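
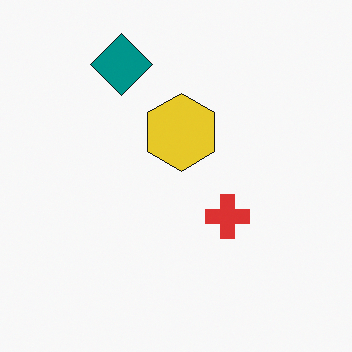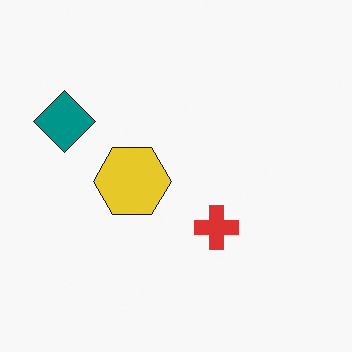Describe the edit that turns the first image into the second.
The transformation is: transposed (reflected across the top-left ↔ bottom-right diagonal).

Shapes have swapped their row and column positions — what was in the top-right is now in the bottom-left — a diagonal reflection.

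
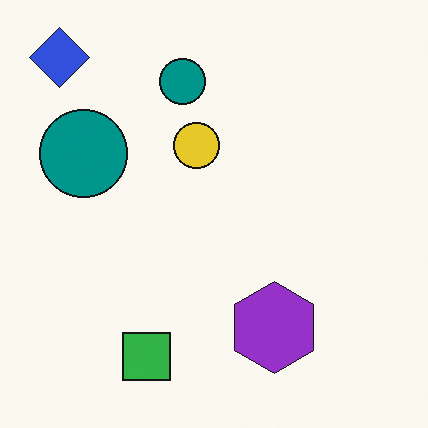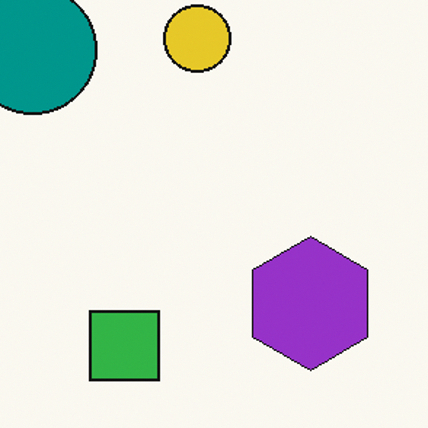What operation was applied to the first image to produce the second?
The second image is the first cropped slightly and scaled back up.

The visible shapes are larger and the field of view is narrower; shapes near the original edges may be partly or wholly outside the frame — a crop-and-rescale.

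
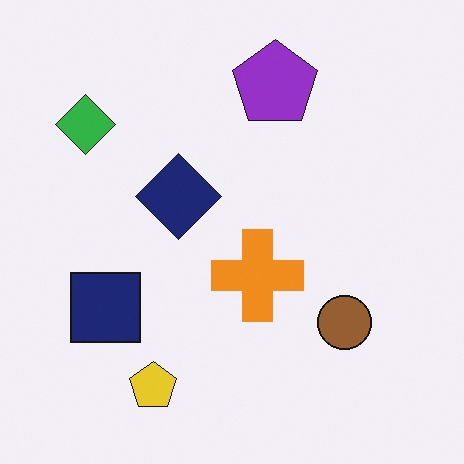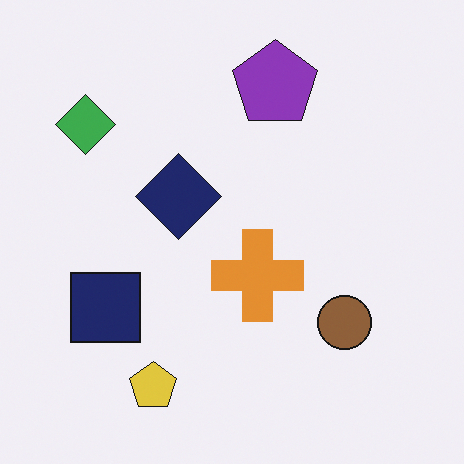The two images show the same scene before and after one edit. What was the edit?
Slightly desaturated.

All colors are more muted and greyish — a global saturation change.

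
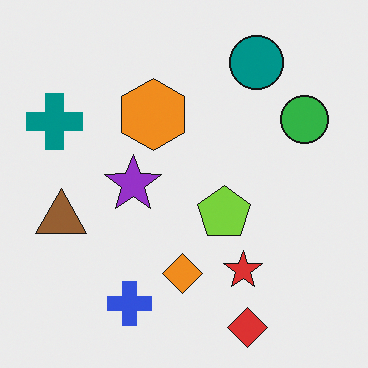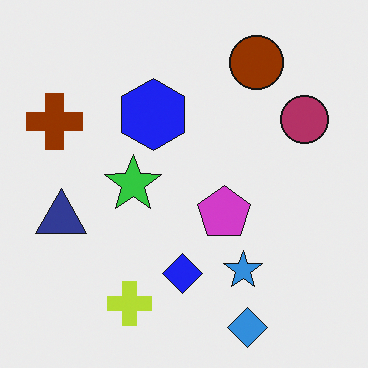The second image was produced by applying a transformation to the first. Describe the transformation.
The second image is the first hue-shifted by a large amount.

Every shape's color has rotated by the same amount around the hue wheel — a uniform hue shift.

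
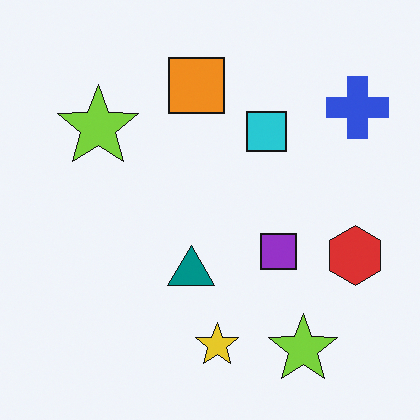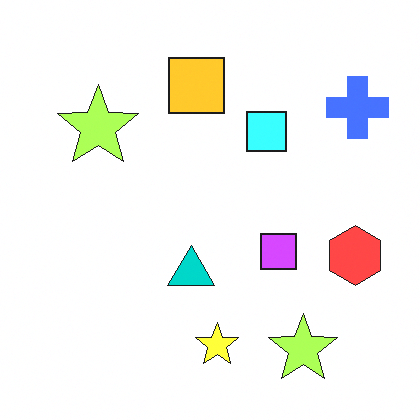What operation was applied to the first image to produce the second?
Substantially brightened.

Every pixel — background and shapes alike — is uniformly brightened.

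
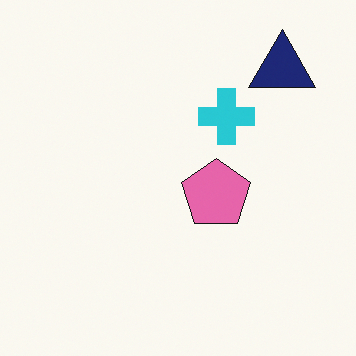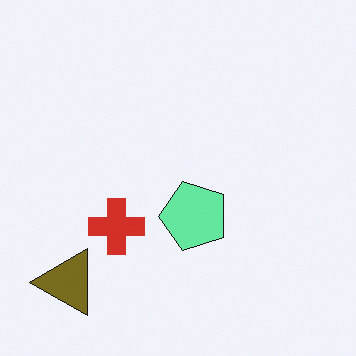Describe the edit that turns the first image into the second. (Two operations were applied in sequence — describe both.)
The transformation is: transposed (reflected across the top-left ↔ bottom-right diagonal), then hue-shifted by a large amount.

Shapes have swapped their row and column positions — what was in the top-right is now in the bottom-left — a diagonal reflection. Every shape's color has rotated by the same amount around the hue wheel — a uniform hue shift.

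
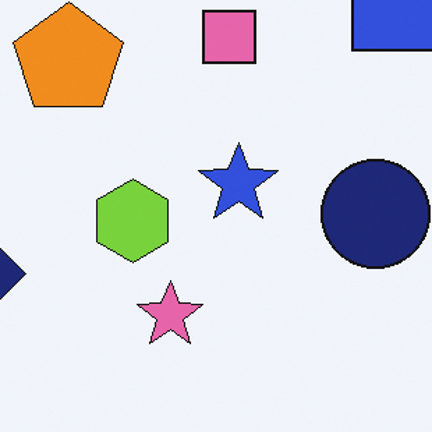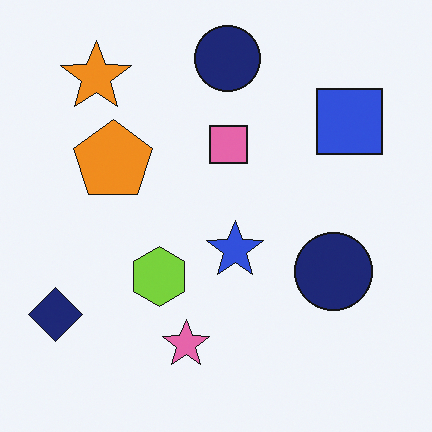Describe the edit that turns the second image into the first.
Cropped to a modestly smaller region and rescaled.

The visible shapes are larger and the field of view is narrower; shapes near the original edges may be partly or wholly outside the frame — a crop-and-rescale.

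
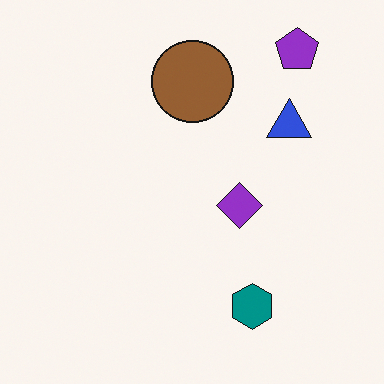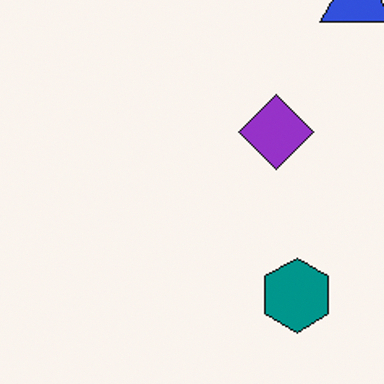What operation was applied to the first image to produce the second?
The image was cropped to a noticeably smaller region and rescaled.

The visible shapes are larger and the field of view is narrower; shapes near the original edges may be partly or wholly outside the frame — a crop-and-rescale.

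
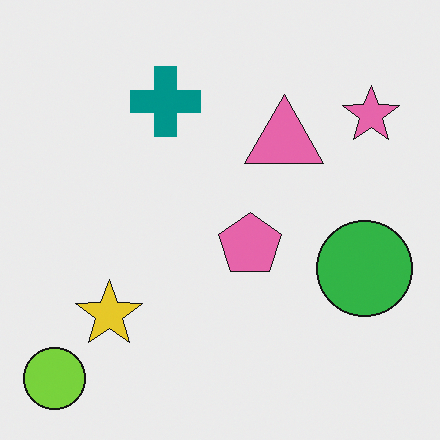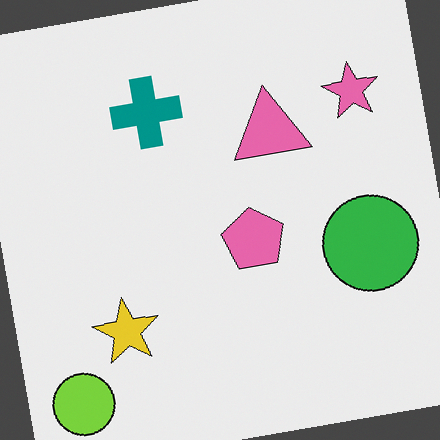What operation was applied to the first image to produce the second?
This is the original image rotated counter-clockwise by a few degrees.

Every shape is tilted by the same angle and the image corners show triangular fill wedges — a whole-image rotation by a non-right angle.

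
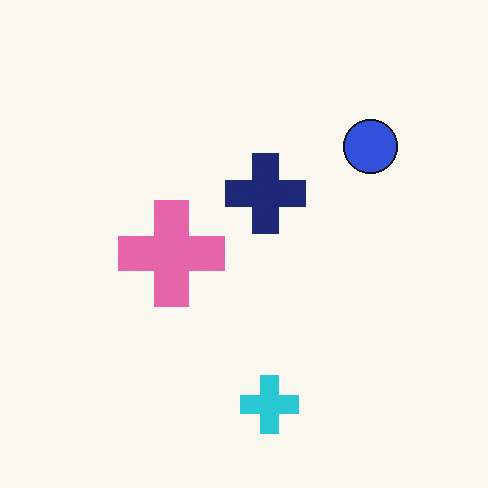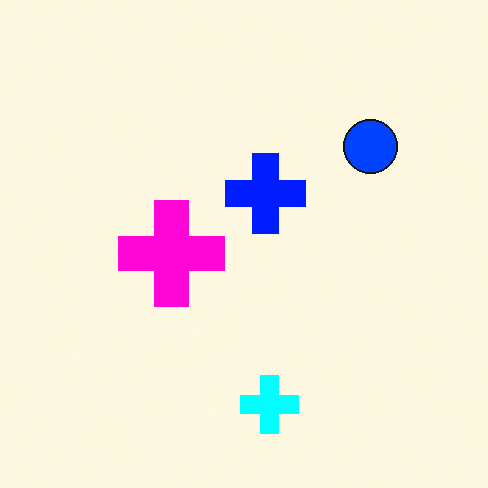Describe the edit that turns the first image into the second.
The transformation is: made much more vivid (saturation change).

All colors are more vivid — a global saturation change.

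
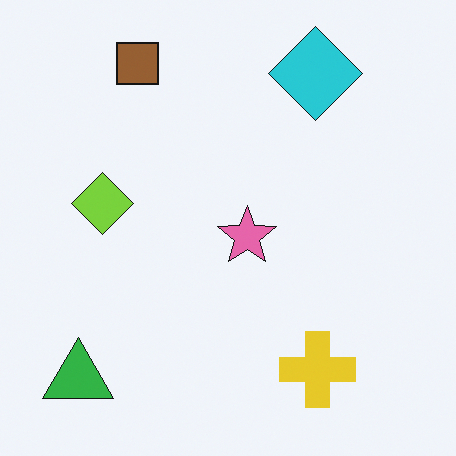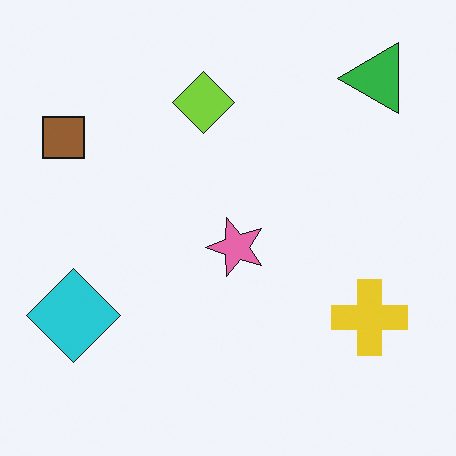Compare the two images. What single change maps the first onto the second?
The image was transposed (reflected across the top-left ↔ bottom-right diagonal).

Shapes have swapped their row and column positions — what was in the top-right is now in the bottom-left — a diagonal reflection.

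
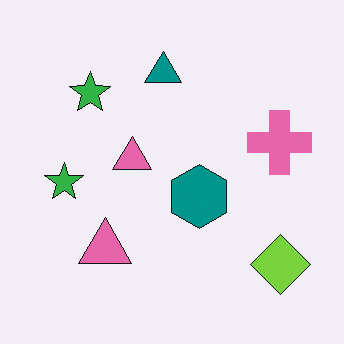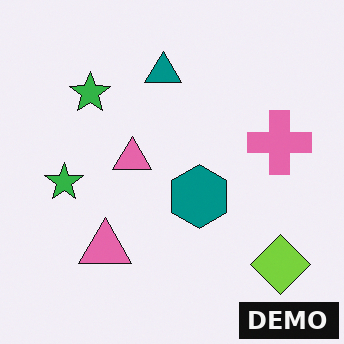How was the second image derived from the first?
The second image is the first watermarked with the text "DEMO" in the lower-right corner.

A dark label reading "DEMO" appears in the lower-right corner.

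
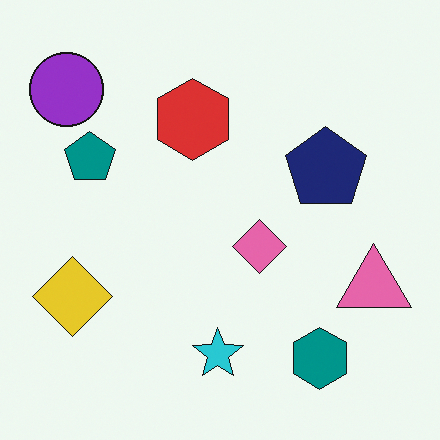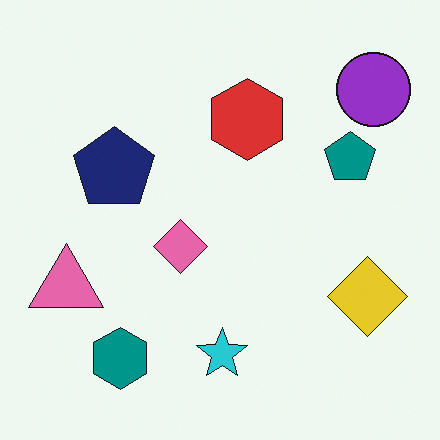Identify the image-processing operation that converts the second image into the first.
The transformation is: flipped horizontally (left ↔ right).

The pink triangle is in the left of the second image and the right of the first — shapes on opposite sides of the vertical midline have swapped in a mirror flip.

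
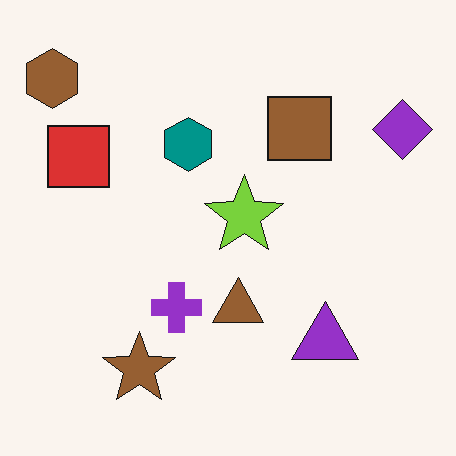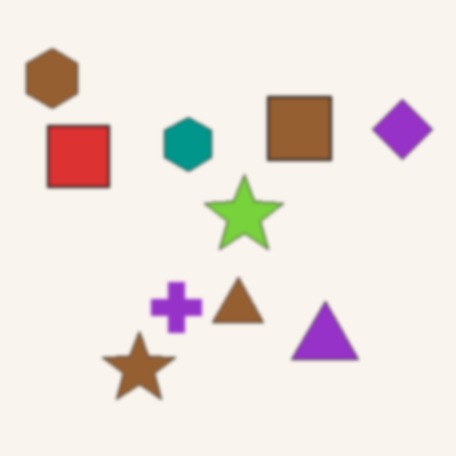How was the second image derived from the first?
The image was given a subtle gaussian blur.

Shape edges and outlines are uniformly softened across the whole image.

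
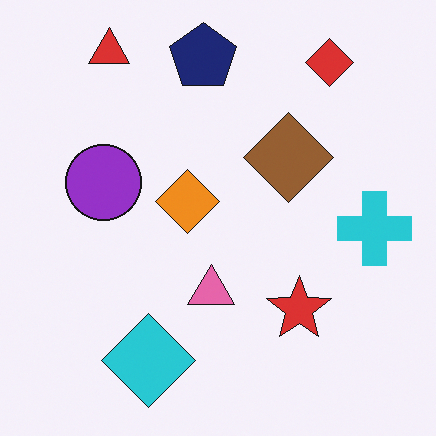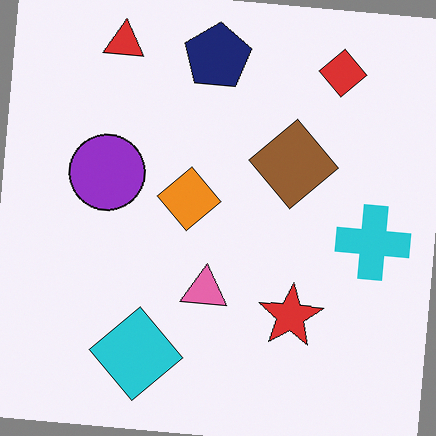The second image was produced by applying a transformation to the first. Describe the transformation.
It was rotated clockwise by a few degrees.

Every shape is tilted by the same angle and the image corners show triangular fill wedges — a whole-image rotation by a non-right angle.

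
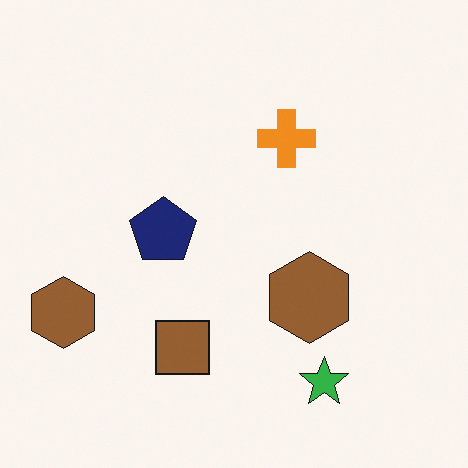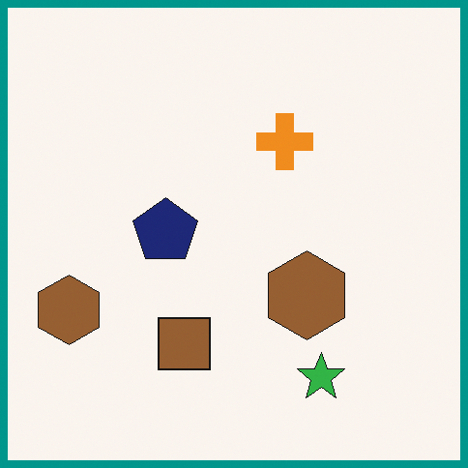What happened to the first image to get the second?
It was framed with a teal border.

A solid teal frame runs around the edge of the second image, with the content slightly shrunk inside it.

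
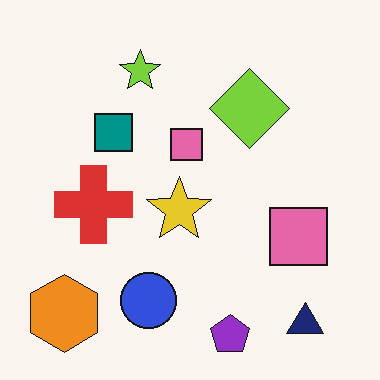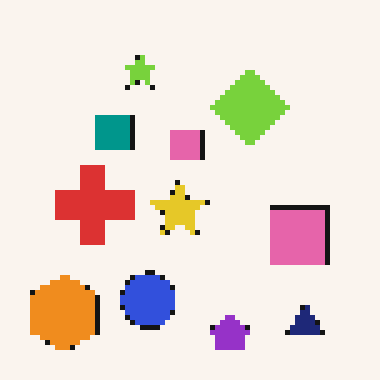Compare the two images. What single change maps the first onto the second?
The image was lightly pixelated (a mild mosaic effect).

Shapes are reduced to large square blocks; fine edges and outlines are lost — a downscale-then-upscale (mosaic) effect.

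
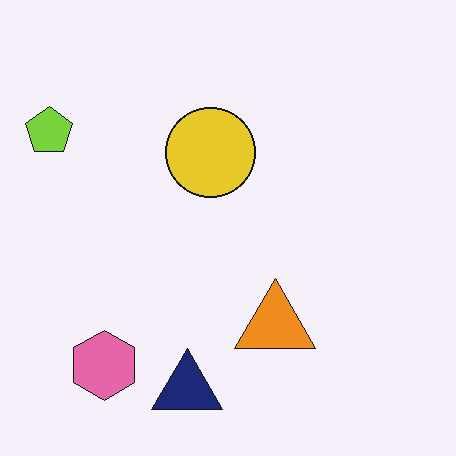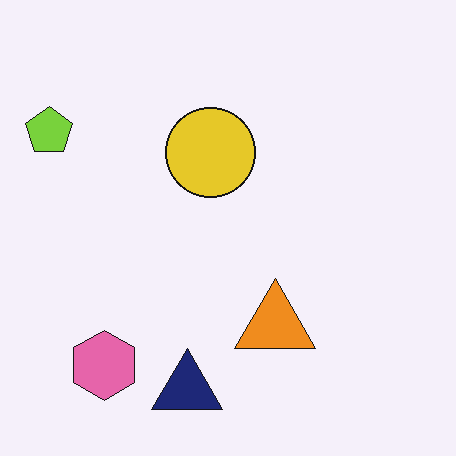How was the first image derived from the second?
The transformation is: JPEG-compressed with visible artifacts.

Blocky 8×8 compression artifacts appear around shape edges and the flat background shows ringing — characteristic JPEG degradation.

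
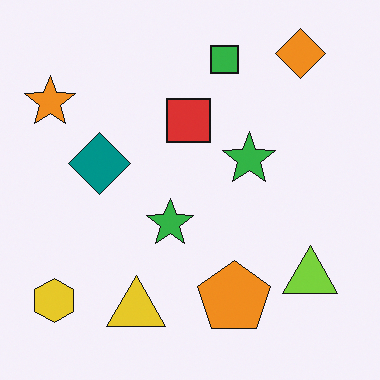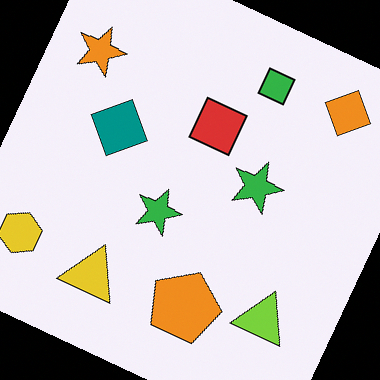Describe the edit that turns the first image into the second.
This is the original image rotated clockwise by a moderate amount.

Every shape is tilted by the same angle and the image corners show triangular fill wedges — a whole-image rotation by a non-right angle.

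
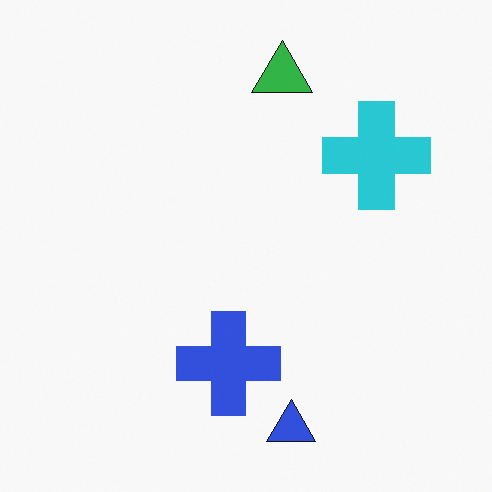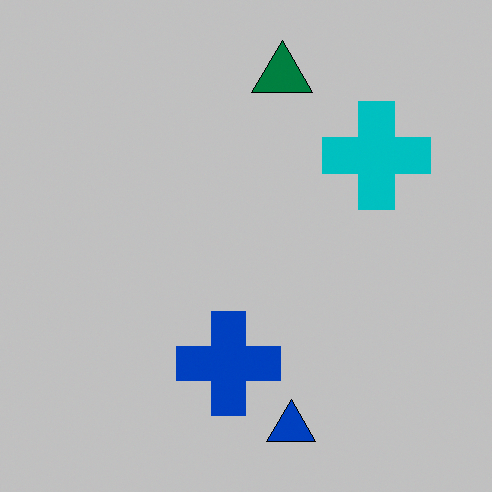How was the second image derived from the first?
Heavily posterized to just a handful of flat colors.

Each flat color has snapped to a coarser quantized level — most visibly, the near-white background has dropped to a flat grey.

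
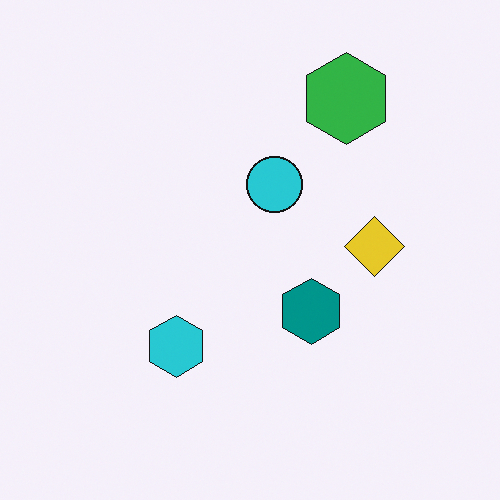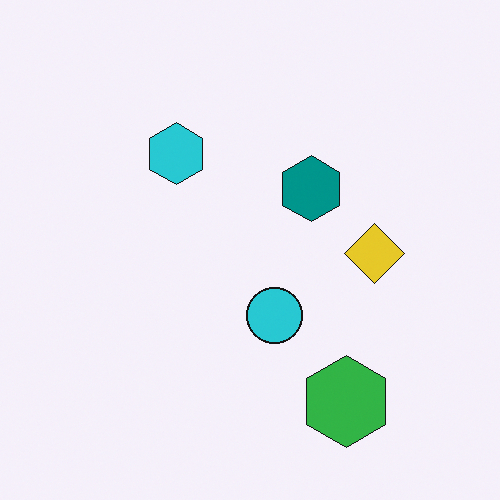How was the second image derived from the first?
The image was flipped vertically (top ↔ bottom).

The green hexagon is in the top-right of the first image and the bottom-right of the second — shapes on opposite sides of the horizontal midline have swapped in a mirror flip.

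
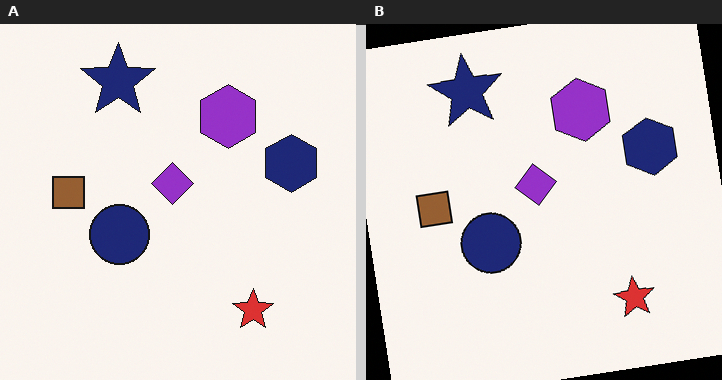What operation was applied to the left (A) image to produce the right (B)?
The image was rotated counter-clockwise by a small amount.

Every shape is tilted by the same angle and the image corners show triangular fill wedges — a whole-image rotation by a non-right angle.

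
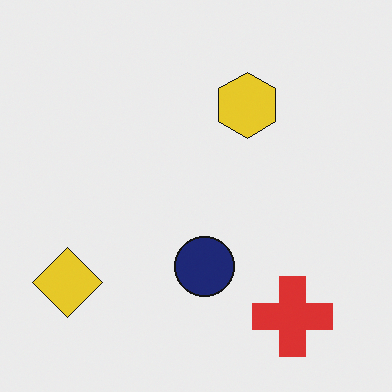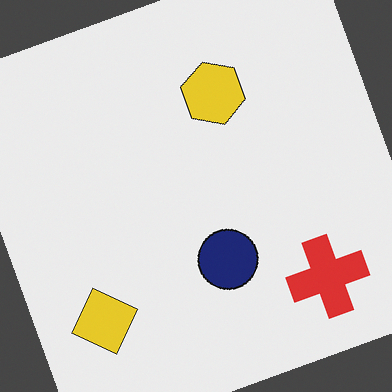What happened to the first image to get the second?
It was rotated counter-clockwise by a clearly visible amount.

Every shape is tilted by the same angle and the image corners show triangular fill wedges — a whole-image rotation by a non-right angle.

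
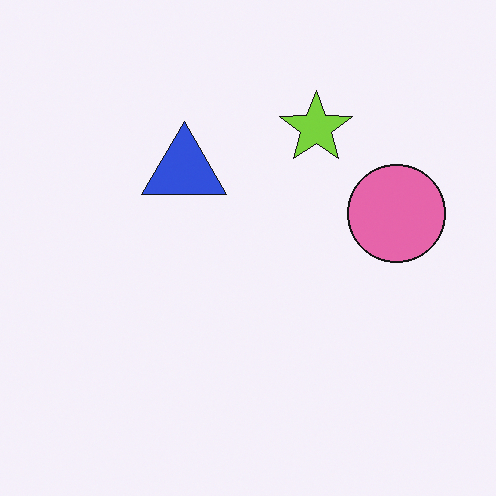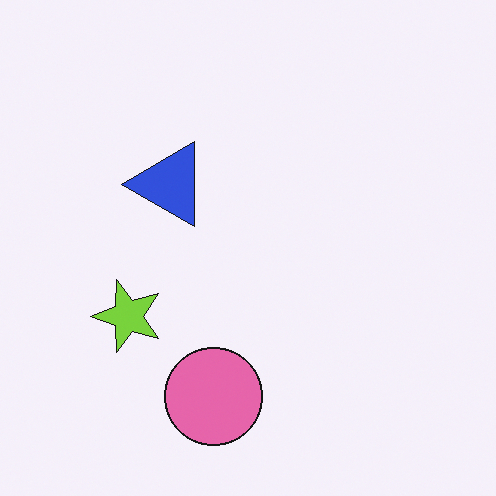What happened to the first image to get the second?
It was transposed (reflected across the top-left ↔ bottom-right diagonal).

Shapes have swapped their row and column positions — what was in the top-right is now in the bottom-left — a diagonal reflection.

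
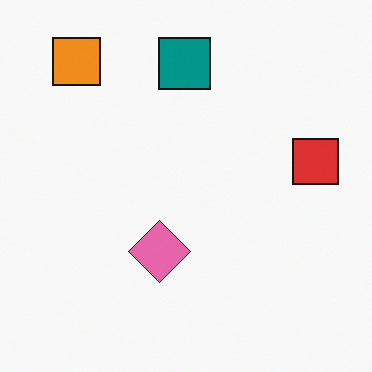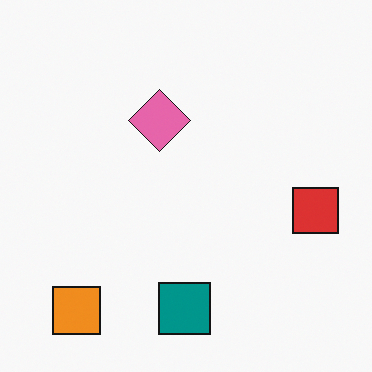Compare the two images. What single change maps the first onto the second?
It was flipped vertically (top ↔ bottom).

The orange square is in the top-left of the first image and the bottom-left of the second — shapes on opposite sides of the horizontal midline have swapped in a mirror flip.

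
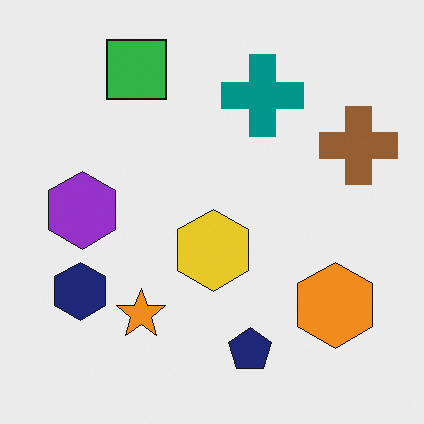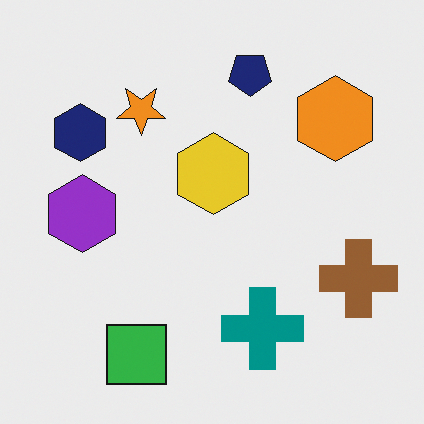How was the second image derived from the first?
The second image is the first flipped vertically (top ↔ bottom).

The green square is in the top-left of the first image and the bottom-left of the second — shapes on opposite sides of the horizontal midline have swapped in a mirror flip.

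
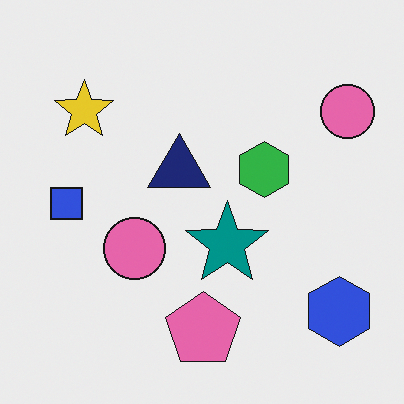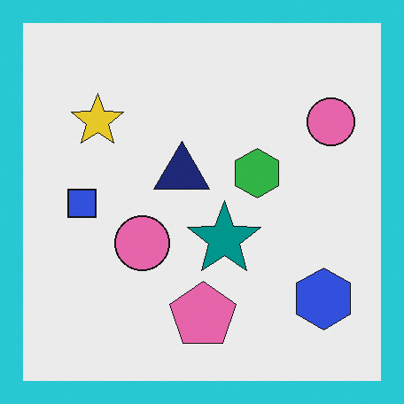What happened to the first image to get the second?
Framed with a cyan border.

A solid cyan frame runs around the edge of the second image, with the content slightly shrunk inside it.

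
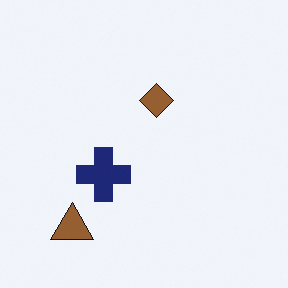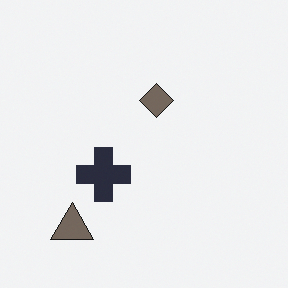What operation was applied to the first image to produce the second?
This is the original image made much more muted (saturation change).

All colors are more muted and greyish — a global saturation change.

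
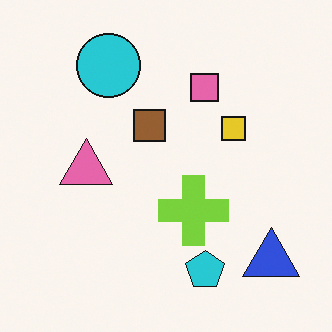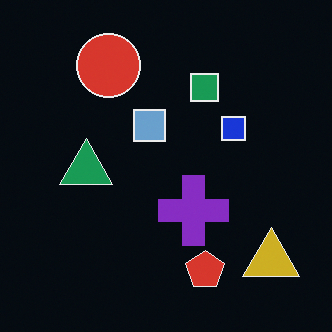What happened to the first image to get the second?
This is the original image color-inverted (negative).

The light background has become dark and every shape's color is its complement — a photographic negative.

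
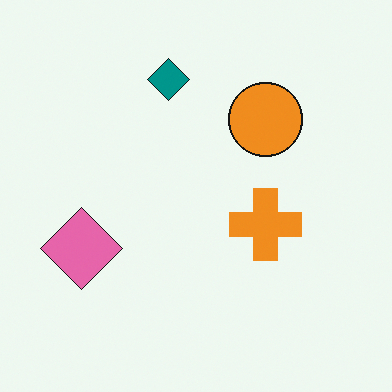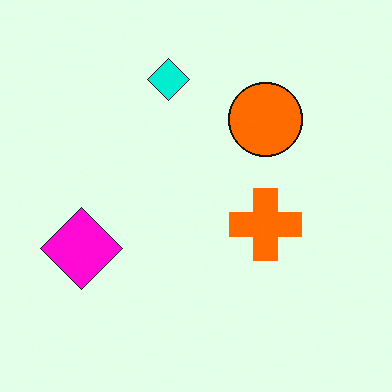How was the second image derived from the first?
The image was heavily oversaturated.

All colors are more vivid — a global saturation change.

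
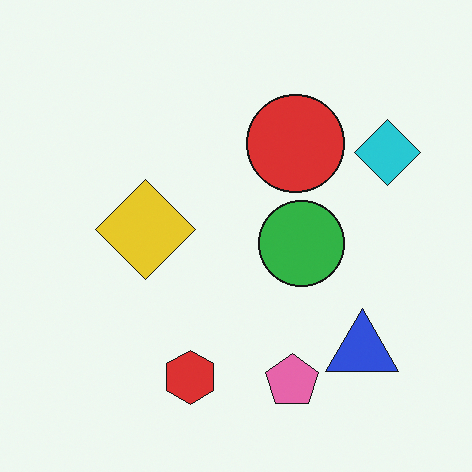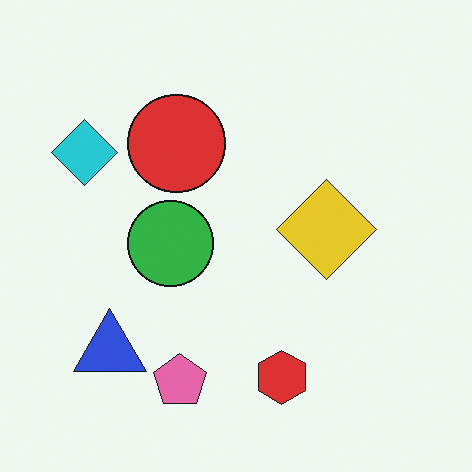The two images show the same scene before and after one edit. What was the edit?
The second image is the first flipped horizontally (left ↔ right).

The cyan diamond is in the top-right of the first image and the top-left of the second — shapes on opposite sides of the vertical midline have swapped in a mirror flip.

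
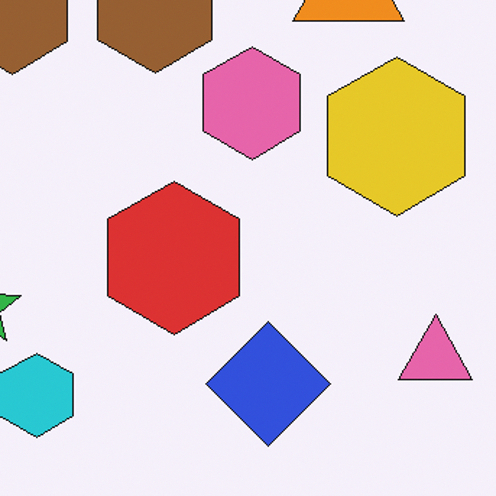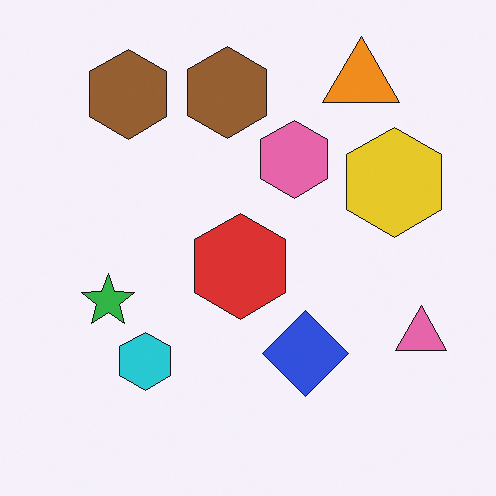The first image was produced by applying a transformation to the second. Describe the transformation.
The first image is the second cropped to a modestly smaller region and rescaled.

The visible shapes are larger and the field of view is narrower; shapes near the original edges may be partly or wholly outside the frame — a crop-and-rescale.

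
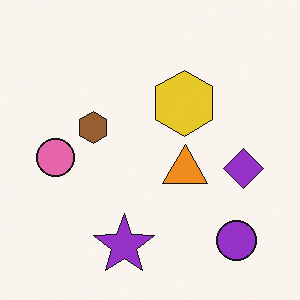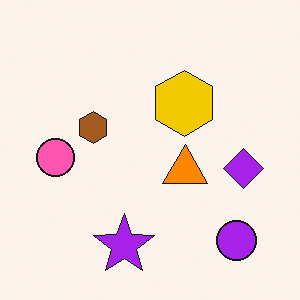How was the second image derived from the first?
The transformation is: slightly oversaturated.

All colors are more vivid — a global saturation change.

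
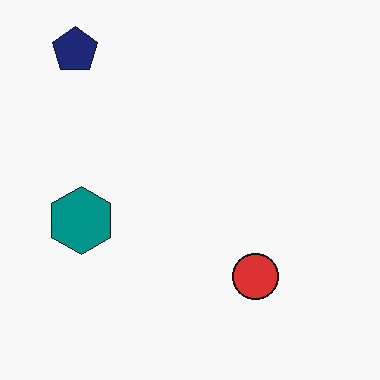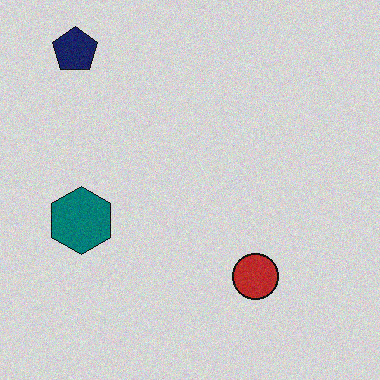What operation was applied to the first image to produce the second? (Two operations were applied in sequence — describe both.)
It was darkened a little, then degraded with a light layer of grain.

Every pixel — background and shapes alike — is uniformly darkened. Random speckle covers the whole image, including the flat background.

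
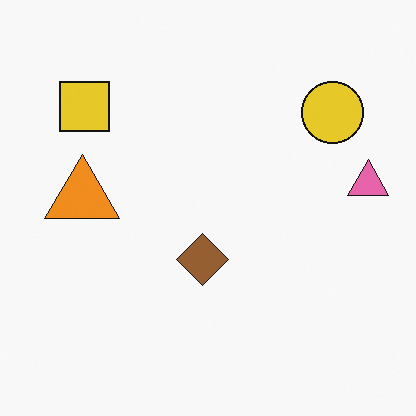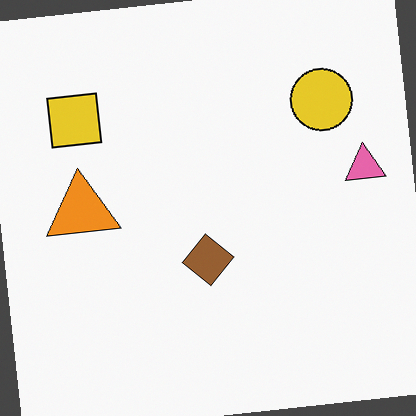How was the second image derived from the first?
This is the original image rotated counter-clockwise by a few degrees.

Every shape is tilted by the same angle and the image corners show triangular fill wedges — a whole-image rotation by a non-right angle.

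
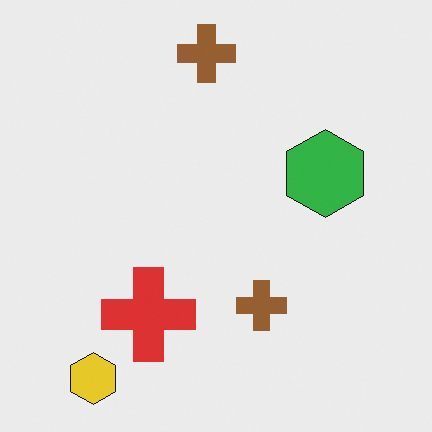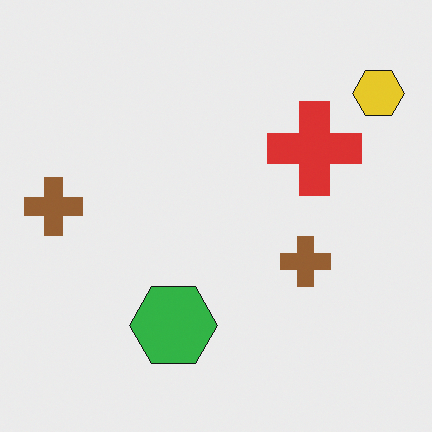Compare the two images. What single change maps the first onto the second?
It was transposed (reflected across the top-left ↔ bottom-right diagonal).

Shapes have swapped their row and column positions — what was in the top-right is now in the bottom-left — a diagonal reflection.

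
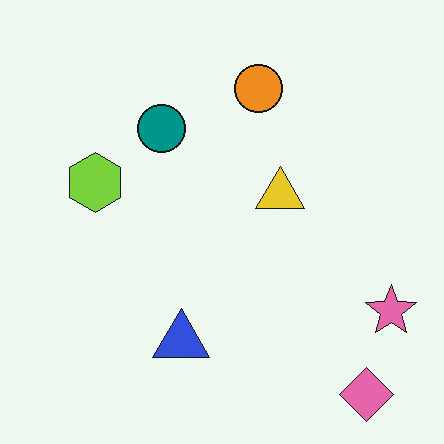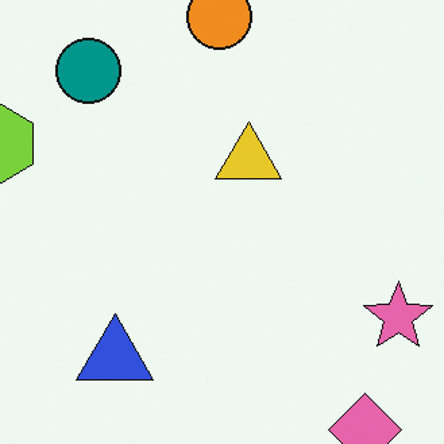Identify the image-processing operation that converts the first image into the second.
The transformation is: cropped slightly and scaled back up.

The visible shapes are larger and the field of view is narrower; shapes near the original edges may be partly or wholly outside the frame — a crop-and-rescale.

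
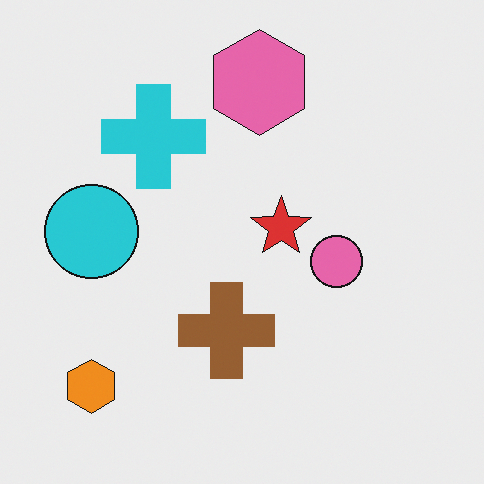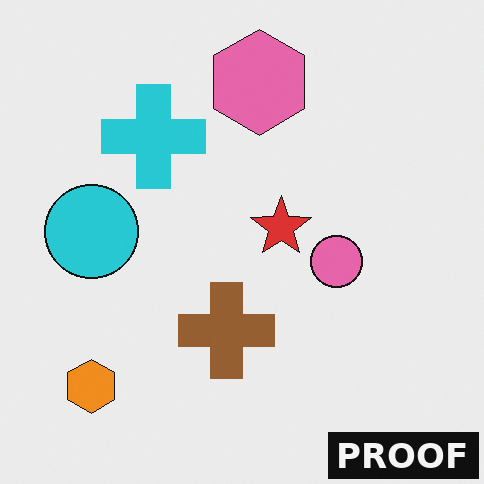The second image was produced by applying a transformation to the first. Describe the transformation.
The second image is the first watermarked with the text "PROOF" in the lower-right corner.

A dark label reading "PROOF" appears in the lower-right corner.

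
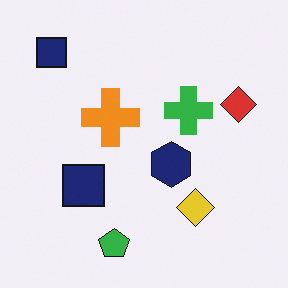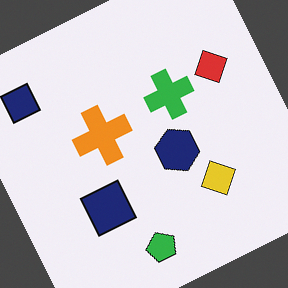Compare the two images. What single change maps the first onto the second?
The image was rotated counter-clockwise by a clearly visible amount.

Every shape is tilted by the same angle and the image corners show triangular fill wedges — a whole-image rotation by a non-right angle.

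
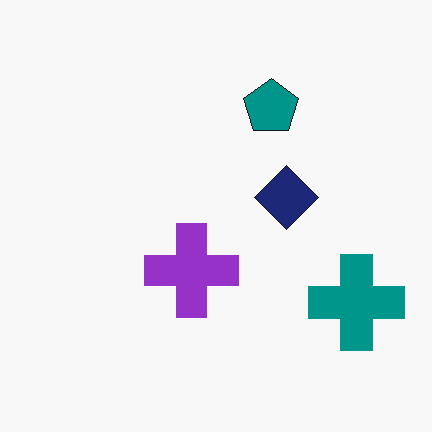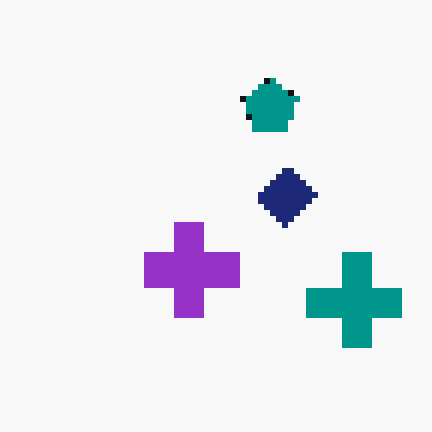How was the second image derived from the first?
Pixelated into visible square blocks.

Shapes are reduced to large square blocks; fine edges and outlines are lost — a downscale-then-upscale (mosaic) effect.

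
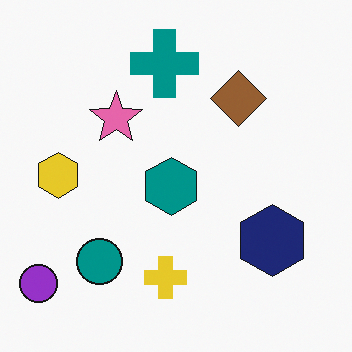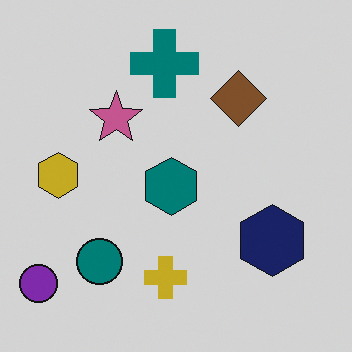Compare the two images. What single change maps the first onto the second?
This is the original image slightly darkened.

Every pixel — background and shapes alike — is uniformly darkened.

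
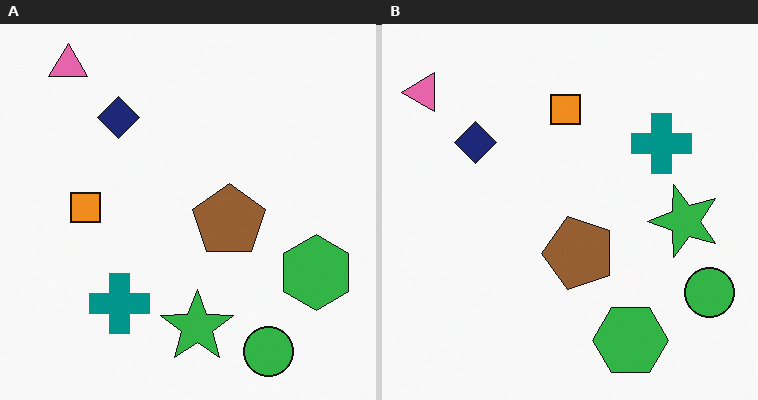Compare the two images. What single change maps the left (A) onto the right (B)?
It was transposed (reflected across the top-left ↔ bottom-right diagonal).

Shapes have swapped their row and column positions — what was in the top-right is now in the bottom-left — a diagonal reflection.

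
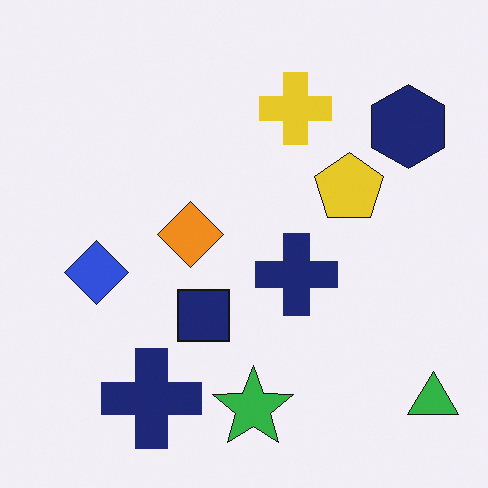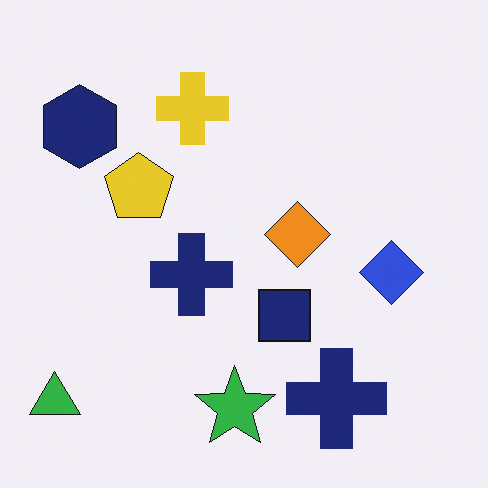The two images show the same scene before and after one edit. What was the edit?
This is the original image flipped horizontally (left ↔ right).

The green triangle is in the bottom-right of the first image and the bottom-left of the second — shapes on opposite sides of the vertical midline have swapped in a mirror flip.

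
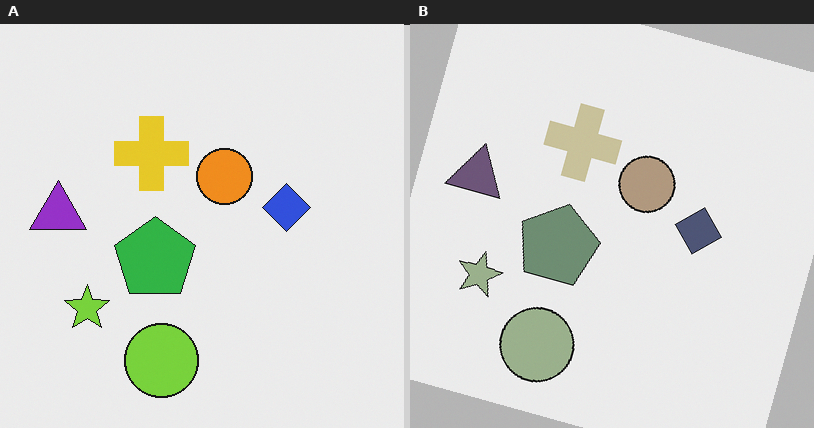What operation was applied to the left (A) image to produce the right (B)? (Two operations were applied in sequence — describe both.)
The transformation is: heavily desaturated, then rotated clockwise by a clearly visible amount.

All colors are more muted and greyish — a global saturation change. Every shape is tilted by the same angle and the image corners show triangular fill wedges — a whole-image rotation by a non-right angle.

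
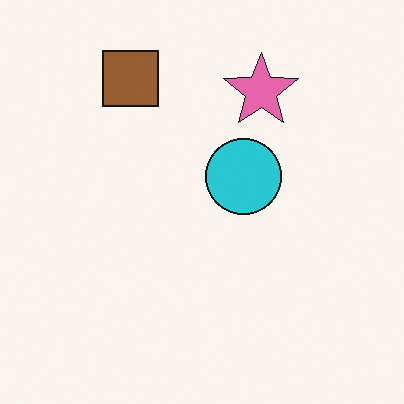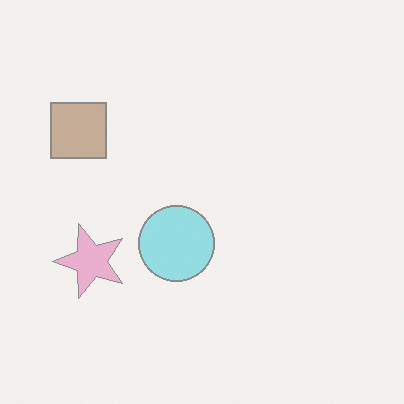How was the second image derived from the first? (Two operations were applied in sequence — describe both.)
It was transposed (reflected across the top-left ↔ bottom-right diagonal), then washed out (contrast reduced).

Shapes have swapped their row and column positions — what was in the top-right is now in the bottom-left — a diagonal reflection. Tones are pushed toward mid-grey across the whole image — a global contrast change.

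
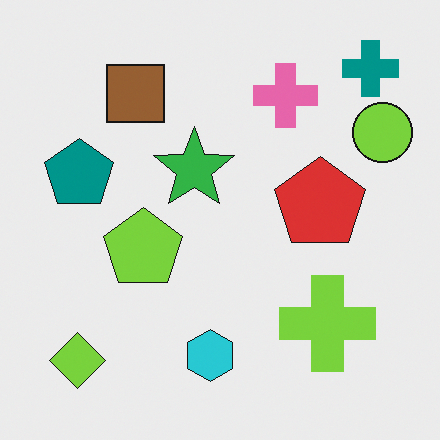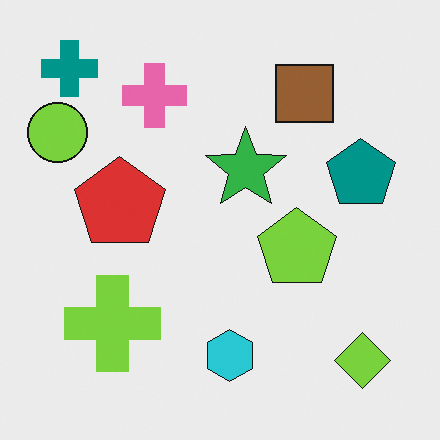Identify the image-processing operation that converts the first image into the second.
The image was flipped horizontally (left ↔ right).

The lime circle is in the top-right of the first image and the top-left of the second — shapes on opposite sides of the vertical midline have swapped in a mirror flip.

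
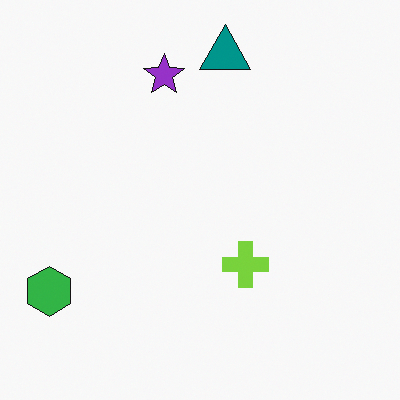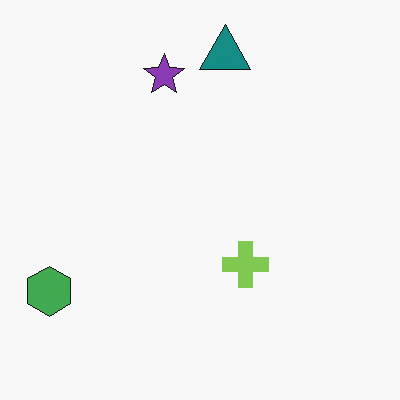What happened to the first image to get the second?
The transformation is: slightly desaturated.

All colors are more muted and greyish — a global saturation change.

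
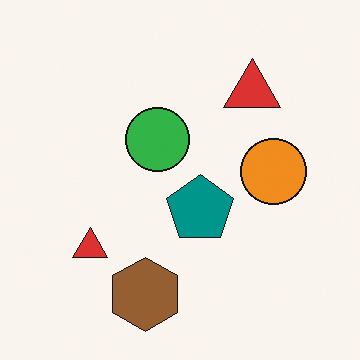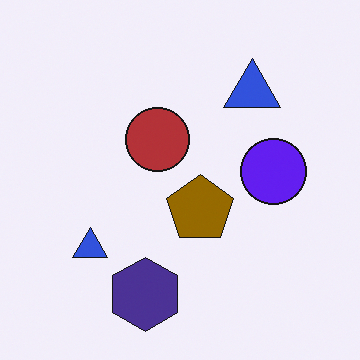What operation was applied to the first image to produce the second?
Hue-shifted by a large amount.

Every shape's color has rotated by the same amount around the hue wheel — a uniform hue shift.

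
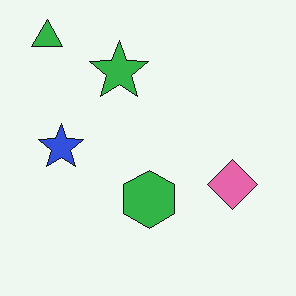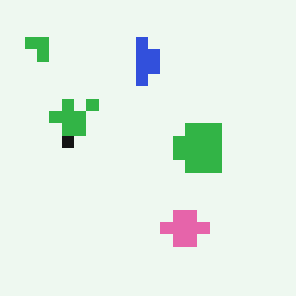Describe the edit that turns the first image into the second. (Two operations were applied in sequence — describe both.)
The second image is the first transposed (reflected across the top-left ↔ bottom-right diagonal), then coarsely pixelated.

Shapes have swapped their row and column positions — what was in the top-right is now in the bottom-left — a diagonal reflection. Shapes are reduced to large square blocks; fine edges and outlines are lost — a downscale-then-upscale (mosaic) effect.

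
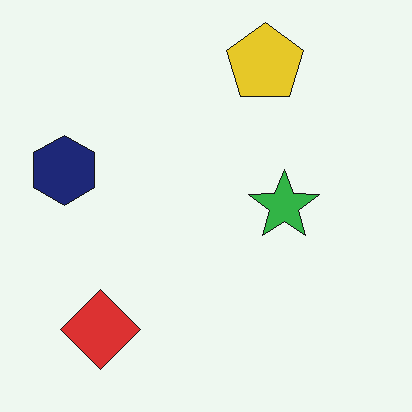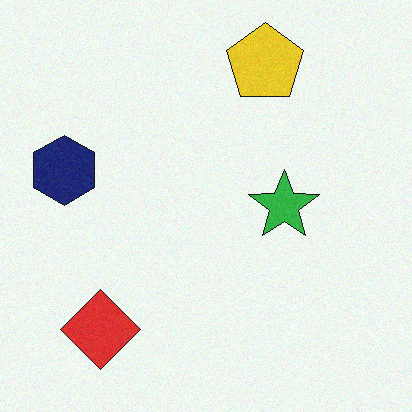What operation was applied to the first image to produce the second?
It was degraded with a light layer of grain.

Random speckle covers the whole image, including the flat background.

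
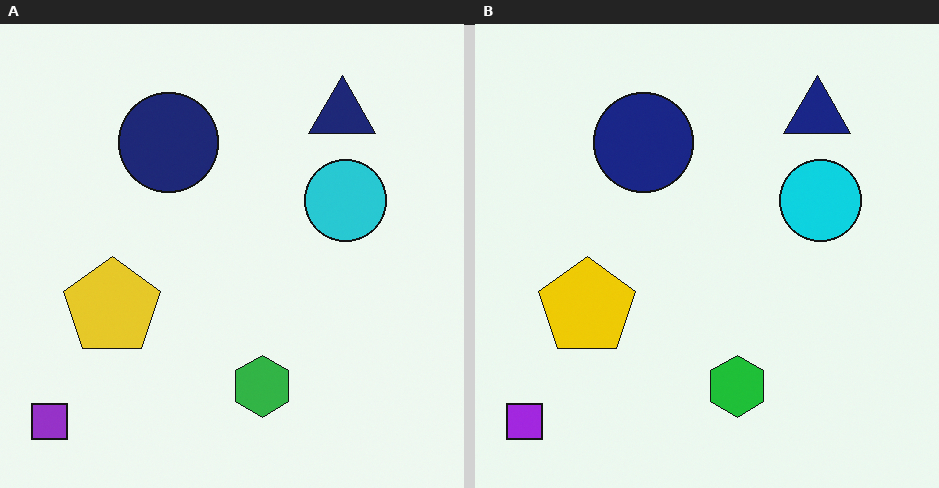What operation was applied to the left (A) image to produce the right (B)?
The transformation is: slightly oversaturated.

All colors are more vivid — a global saturation change.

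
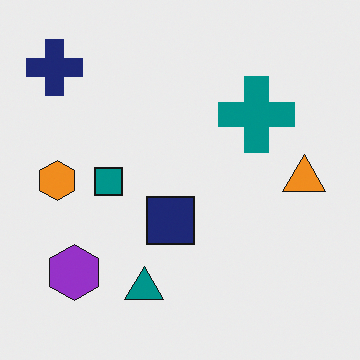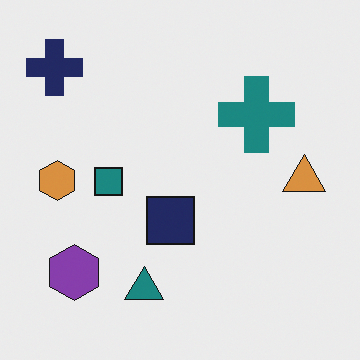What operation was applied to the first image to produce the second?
This is the original image slightly desaturated.

All colors are more muted and greyish — a global saturation change.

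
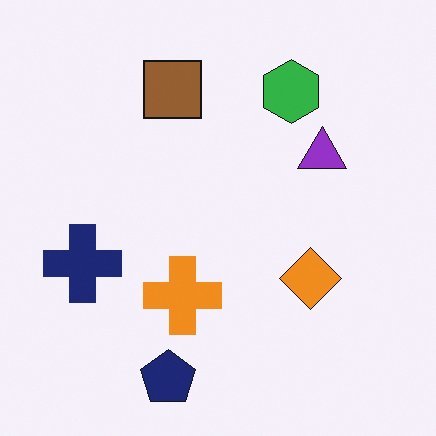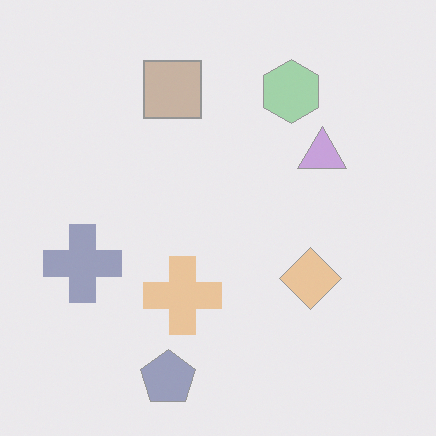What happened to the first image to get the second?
It was washed out (contrast reduced).

Tones are pushed toward mid-grey across the whole image — a global contrast change.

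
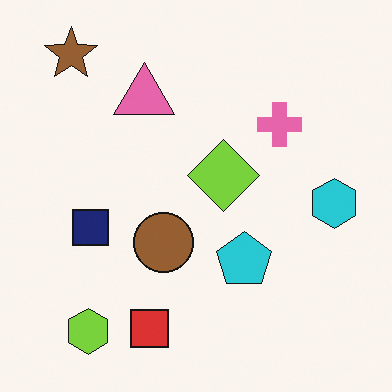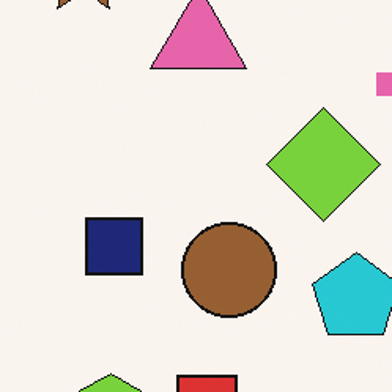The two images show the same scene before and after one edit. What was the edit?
This is the original image cropped to a modestly smaller region and rescaled.

The visible shapes are larger and the field of view is narrower; shapes near the original edges may be partly or wholly outside the frame — a crop-and-rescale.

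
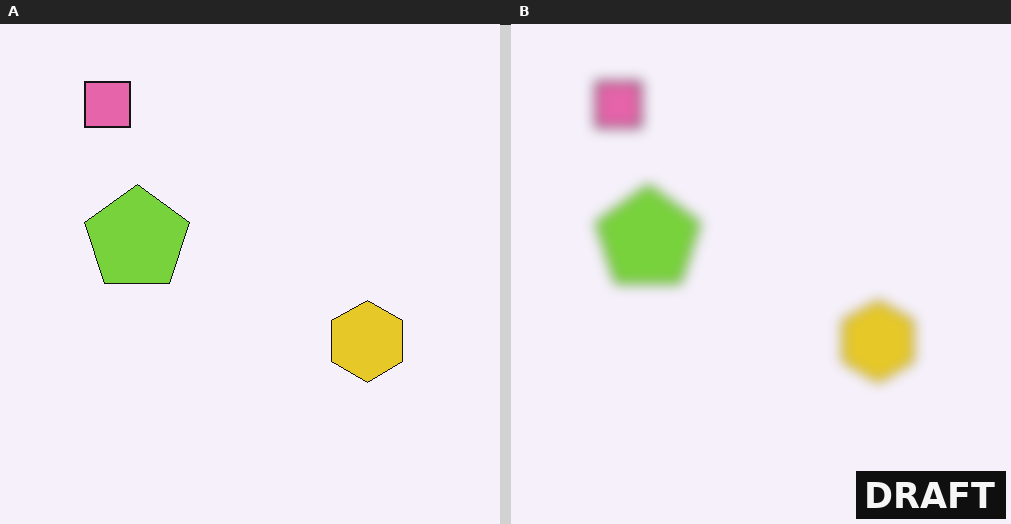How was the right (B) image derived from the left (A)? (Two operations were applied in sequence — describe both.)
Heavily blurred, then watermarked with the text "DRAFT" in the lower-right corner.

Shape edges and outlines are uniformly softened across the whole image. A dark label reading "DRAFT" appears in the lower-right corner.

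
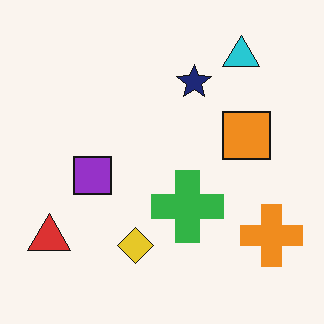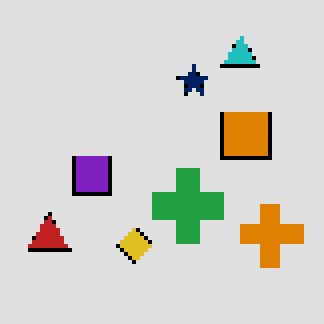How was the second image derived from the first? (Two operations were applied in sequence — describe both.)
The transformation is: lightly pixelated (a mild mosaic effect), then moderately posterized.

Shapes are reduced to large square blocks; fine edges and outlines are lost — a downscale-then-upscale (mosaic) effect. Each flat color has snapped to a coarser quantized level — most visibly, the near-white background has dropped to a flat grey.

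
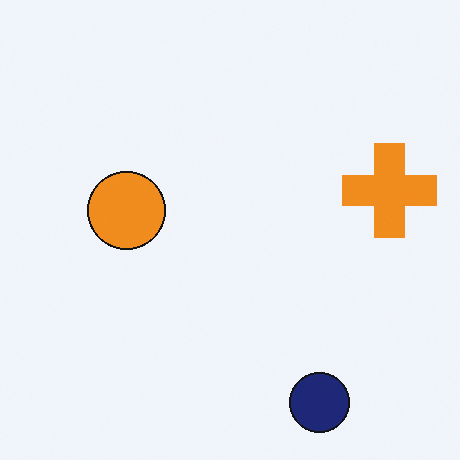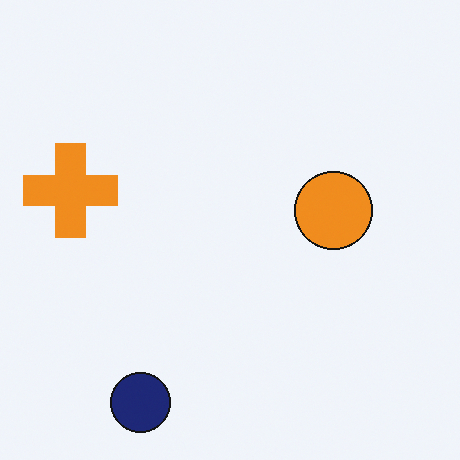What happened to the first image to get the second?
The second image is the first flipped horizontally (left ↔ right).

The orange cross is in the right of the first image and the left of the second — shapes on opposite sides of the vertical midline have swapped in a mirror flip.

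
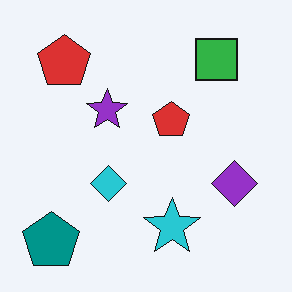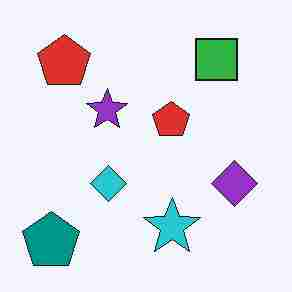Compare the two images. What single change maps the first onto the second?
This is the original image degraded with heavy JPEG compression.

Blocky 8×8 compression artifacts appear around shape edges and the flat background shows ringing — characteristic JPEG degradation.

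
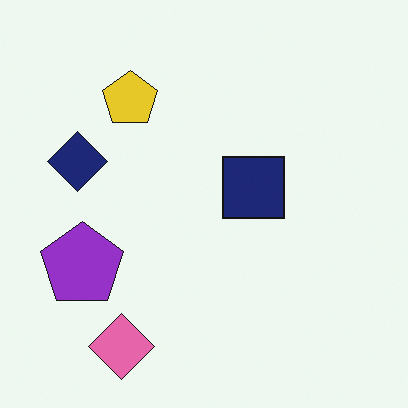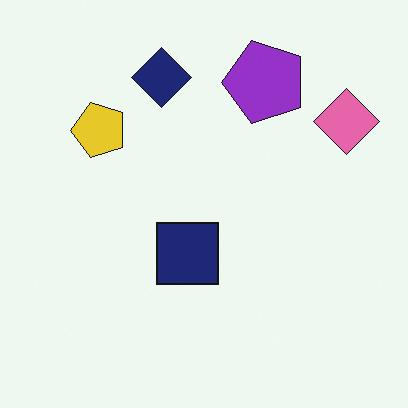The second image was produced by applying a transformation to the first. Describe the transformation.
The image was transposed (reflected across the top-left ↔ bottom-right diagonal).

Shapes have swapped their row and column positions — what was in the top-right is now in the bottom-left — a diagonal reflection.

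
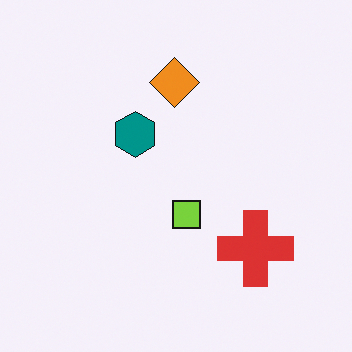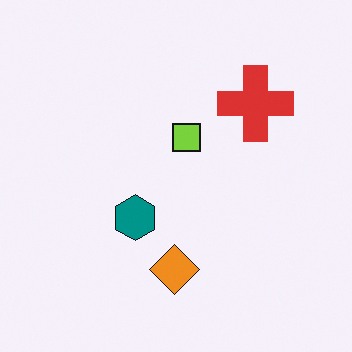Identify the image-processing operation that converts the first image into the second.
The second image is the first flipped vertically (top ↔ bottom).

The orange diamond is in the top of the first image and the bottom of the second — shapes on opposite sides of the horizontal midline have swapped in a mirror flip.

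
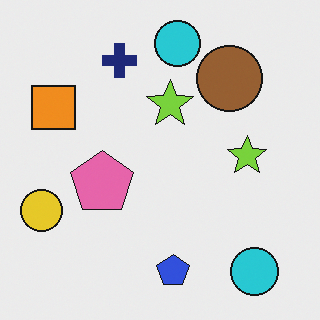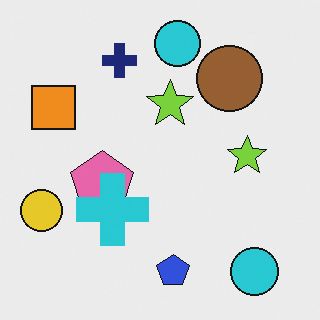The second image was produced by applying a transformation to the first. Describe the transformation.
The second image is the first overlaid with an additional cyan cross.

A cyan cross appears in the second image that is absent from the first.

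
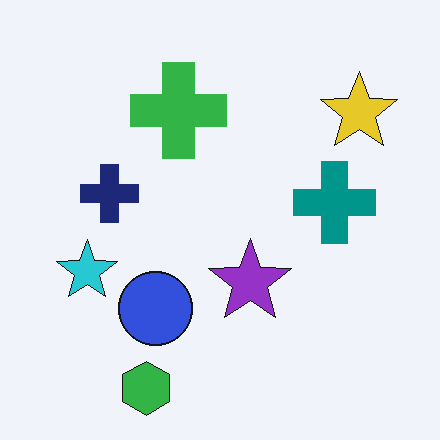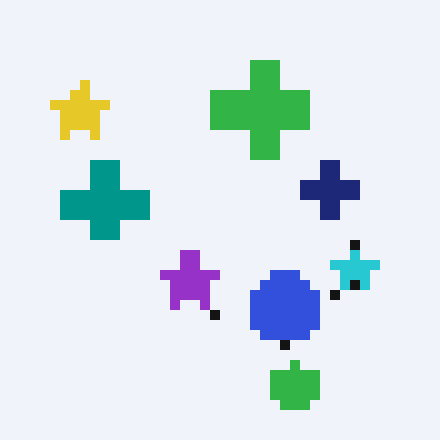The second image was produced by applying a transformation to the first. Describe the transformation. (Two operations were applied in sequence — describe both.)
It was heavily pixelated into large blocks, then flipped horizontally (left ↔ right).

Shapes are reduced to large square blocks; fine edges and outlines are lost — a downscale-then-upscale (mosaic) effect. The yellow star is in the top-right of the first image and the top-left of the second — shapes on opposite sides of the vertical midline have swapped in a mirror flip.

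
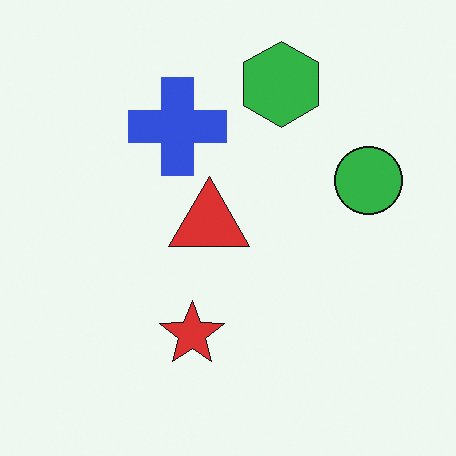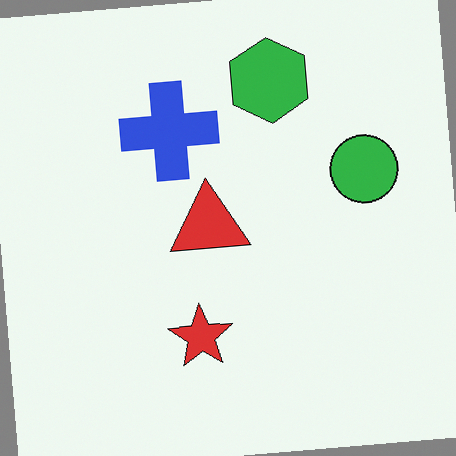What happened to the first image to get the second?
Rotated counter-clockwise by a few degrees.

Every shape is tilted by the same angle and the image corners show triangular fill wedges — a whole-image rotation by a non-right angle.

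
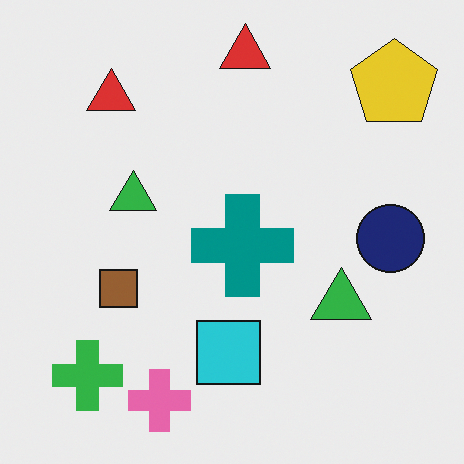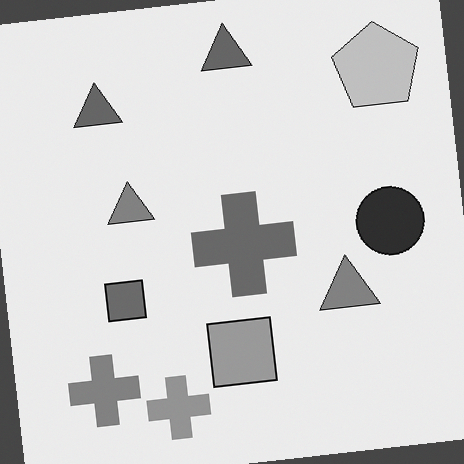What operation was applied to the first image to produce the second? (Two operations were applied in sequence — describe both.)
This is the original image rotated counter-clockwise by a slight angle, then converted to grayscale.

Every shape is tilted by the same angle and the image corners show triangular fill wedges — a whole-image rotation by a non-right angle. All color is removed — every shape is now a shade of grey.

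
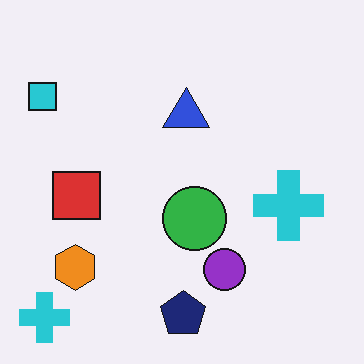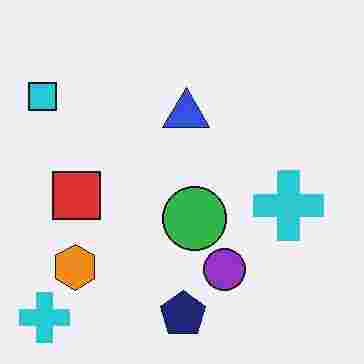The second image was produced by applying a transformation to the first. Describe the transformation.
It was degraded with heavy JPEG compression.

Blocky 8×8 compression artifacts appear around shape edges and the flat background shows ringing — characteristic JPEG degradation.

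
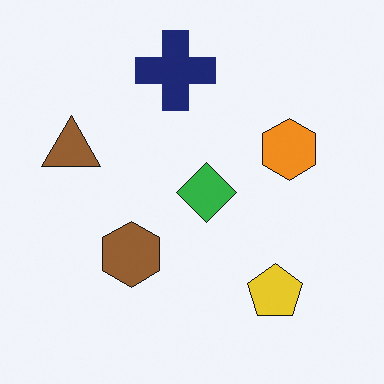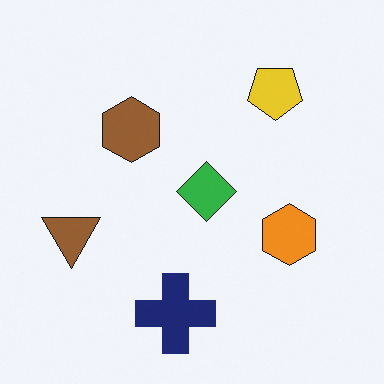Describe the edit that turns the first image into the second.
The image was flipped vertically (top ↔ bottom).

The navy cross is in the top of the first image and the bottom of the second — shapes on opposite sides of the horizontal midline have swapped in a mirror flip.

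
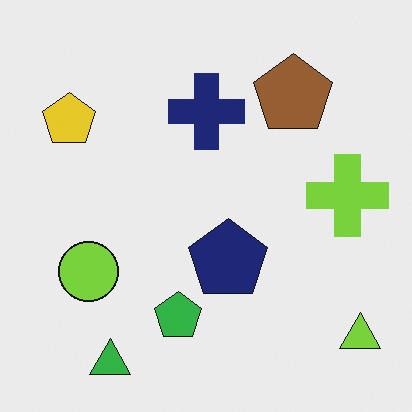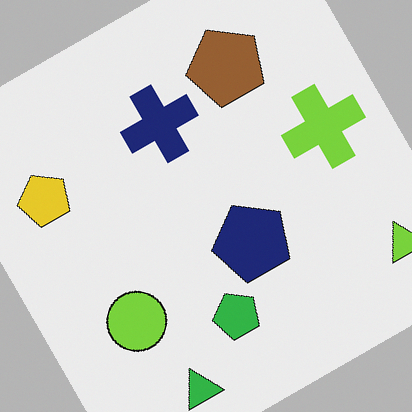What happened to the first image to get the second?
This is the original image rotated counter-clockwise by a moderate amount.

Every shape is tilted by the same angle and the image corners show triangular fill wedges — a whole-image rotation by a non-right angle.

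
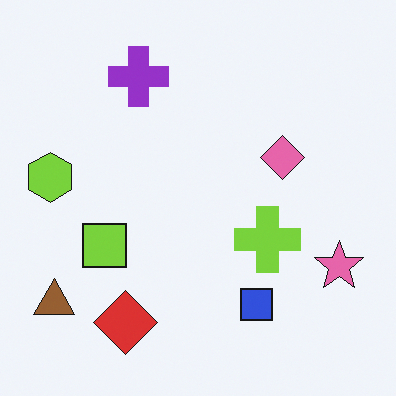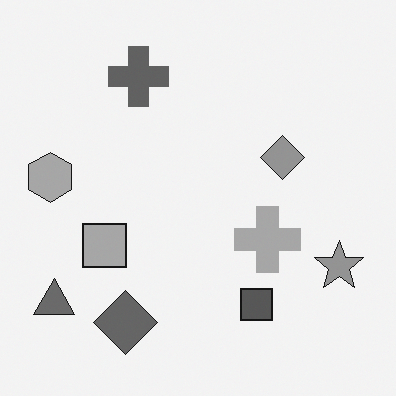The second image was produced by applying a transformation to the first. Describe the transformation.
The image was converted to grayscale.

All color is removed — every shape is now a shade of grey.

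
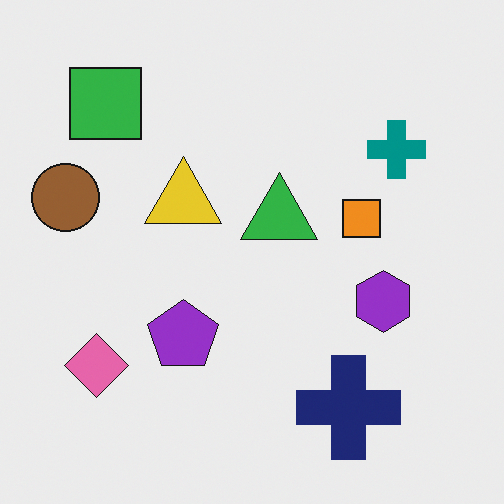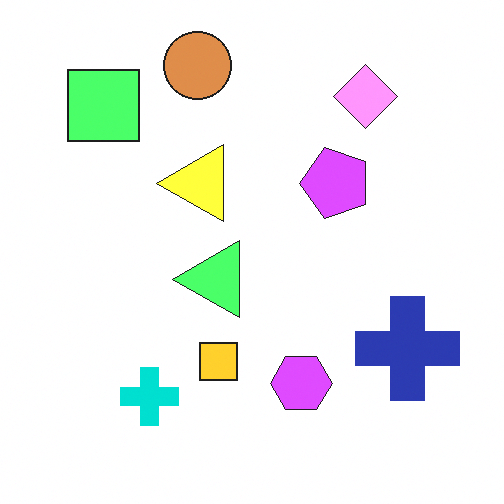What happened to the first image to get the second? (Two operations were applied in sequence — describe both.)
This is the original image noticeably brightened, then transposed (reflected across the top-left ↔ bottom-right diagonal).

Every pixel — background and shapes alike — is uniformly brightened. Shapes have swapped their row and column positions — what was in the top-right is now in the bottom-left — a diagonal reflection.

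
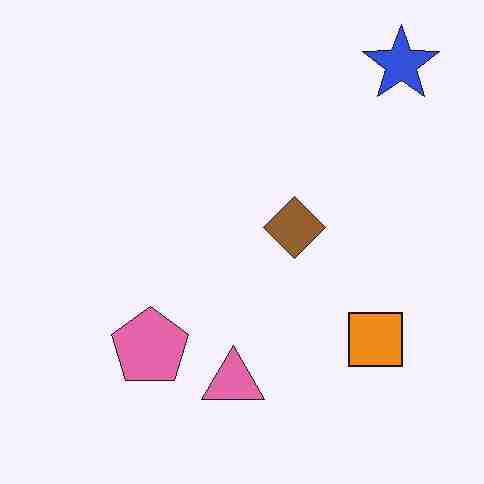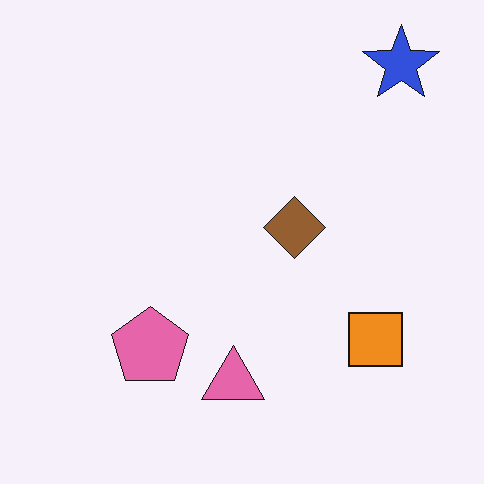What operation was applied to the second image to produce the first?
Degraded with heavy JPEG compression.

Blocky 8×8 compression artifacts appear around shape edges and the flat background shows ringing — characteristic JPEG degradation.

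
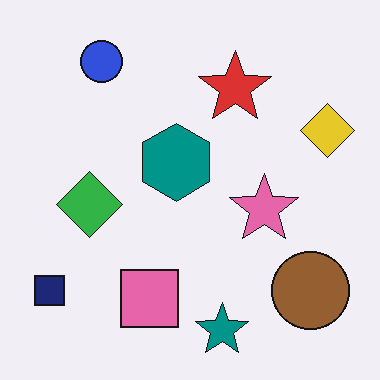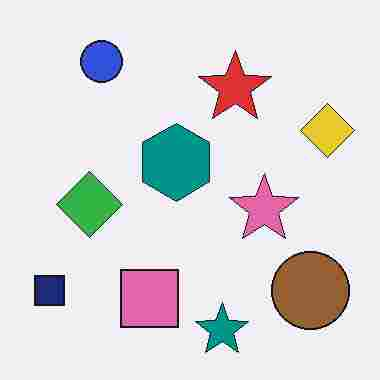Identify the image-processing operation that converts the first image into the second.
Heavily JPEG-compressed with obvious blocking artifacts.

Blocky 8×8 compression artifacts appear around shape edges and the flat background shows ringing — characteristic JPEG degradation.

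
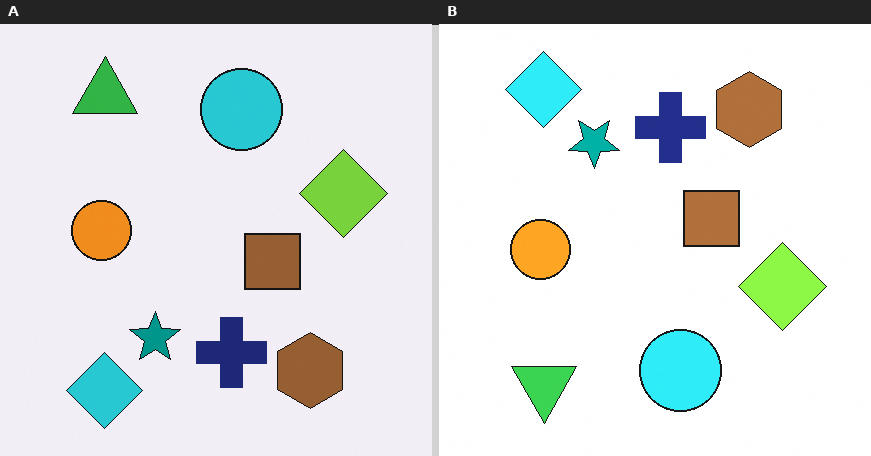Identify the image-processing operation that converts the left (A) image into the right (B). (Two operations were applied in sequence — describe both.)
The right (B) image is the left (A) slightly brightened, then flipped vertically (top ↔ bottom).

Every pixel — background and shapes alike — is uniformly brightened. The cyan diamond is in the bottom-left of the left (A) image and the top-left of the right (B) — shapes on opposite sides of the horizontal midline have swapped in a mirror flip.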